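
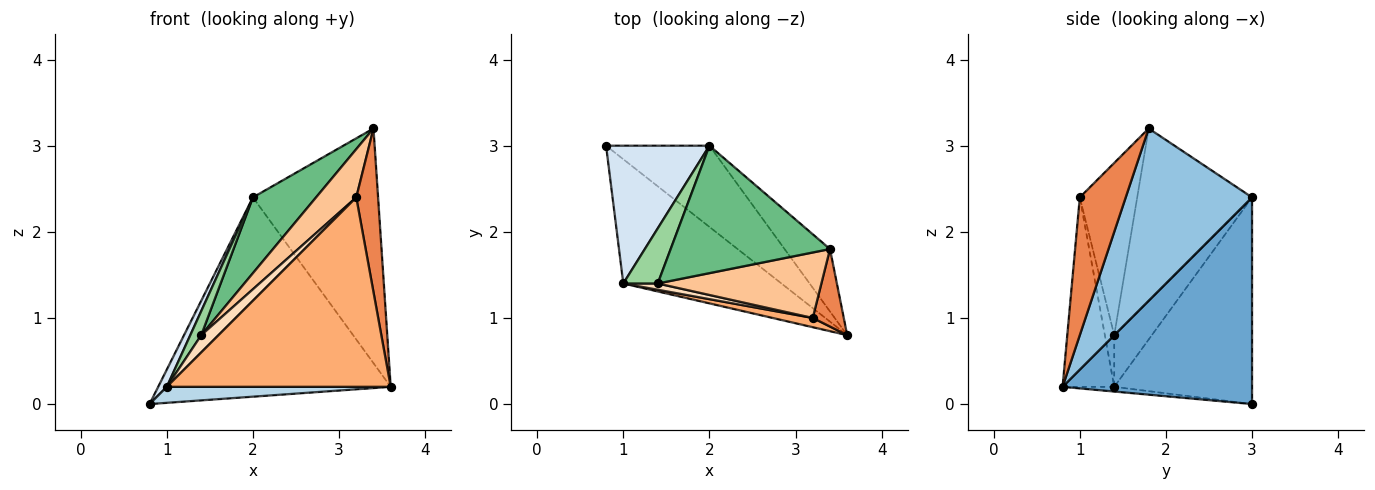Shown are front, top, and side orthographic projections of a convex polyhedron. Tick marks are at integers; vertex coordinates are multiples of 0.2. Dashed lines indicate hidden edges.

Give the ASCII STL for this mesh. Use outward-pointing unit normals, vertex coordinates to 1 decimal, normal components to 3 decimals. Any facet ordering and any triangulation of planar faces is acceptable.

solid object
 facet normal 0.602 0.739 -0.301
  outer loop
   vertex 2.0 3.0 2.4
   vertex 3.6 0.8 0.2
   vertex 0.8 3.0 0.0
  endloop
 endfacet
 facet normal 0.698 0.692 -0.184
  outer loop
   vertex 3.4 1.8 3.2
   vertex 3.6 0.8 0.2
   vertex 2.0 3.0 2.4
  endloop
 endfacet
 facet normal -0.029 -0.128 -0.991
  outer loop
   vertex 1.0 1.4 0.2
   vertex 0.8 3.0 0.0
   vertex 3.6 0.8 0.2
  endloop
 endfacet
 facet normal -0.893 -0.056 0.447
  outer loop
   vertex 1.0 1.4 0.2
   vertex 2.0 3.0 2.4
   vertex 0.8 3.0 0.0
  endloop
 endfacet
 facet normal 0.885 -0.420 0.199
  outer loop
   vertex 3.2 1.0 2.4
   vertex 3.6 0.8 0.2
   vertex 3.4 1.8 3.2
  endloop
 endfacet
 facet normal -0.225 -0.973 0.048
  outer loop
   vertex 3.2 1.0 2.4
   vertex 1.0 1.4 0.2
   vertex 3.6 0.8 0.2
  endloop
 endfacet
 facet normal -0.647 -0.453 0.614
  outer loop
   vertex 1.4 1.4 0.8
   vertex 3.2 1.0 2.4
   vertex 3.4 1.8 3.2
  endloop
 endfacet
 facet normal -0.456 -0.836 0.304
  outer loop
   vertex 1.4 1.4 0.8
   vertex 1.0 1.4 0.2
   vertex 3.2 1.0 2.4
  endloop
 endfacet
 facet normal -0.681 -0.374 0.630
  outer loop
   vertex 1.4 1.4 0.8
   vertex 3.4 1.8 3.2
   vertex 2.0 3.0 2.4
  endloop
 endfacet
 facet normal -0.809 -0.236 0.539
  outer loop
   vertex 1.4 1.4 0.8
   vertex 2.0 3.0 2.4
   vertex 1.0 1.4 0.2
  endloop
 endfacet
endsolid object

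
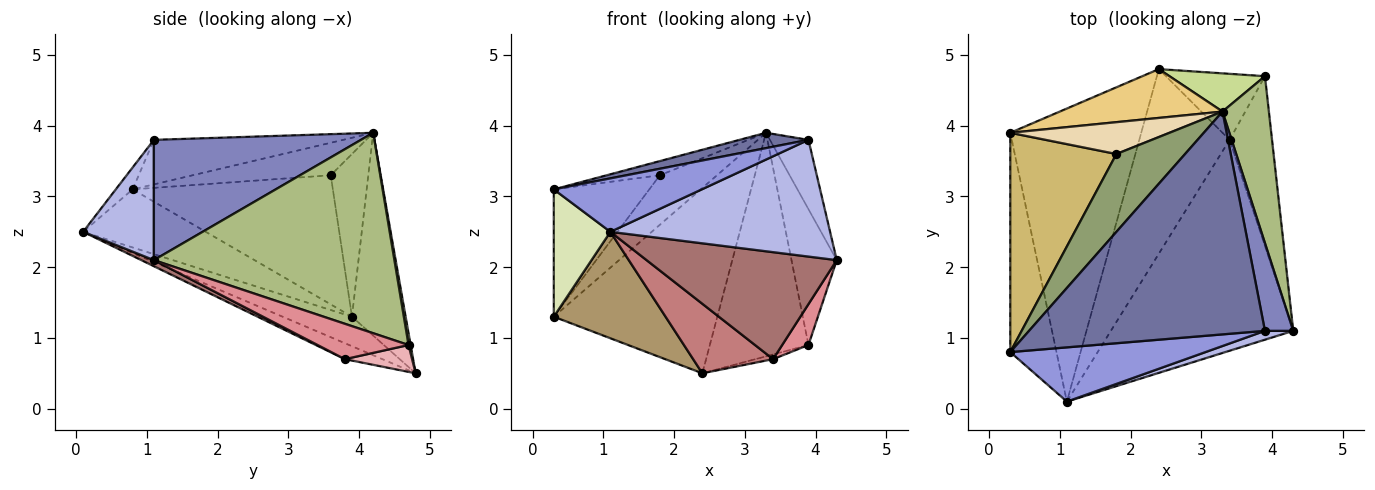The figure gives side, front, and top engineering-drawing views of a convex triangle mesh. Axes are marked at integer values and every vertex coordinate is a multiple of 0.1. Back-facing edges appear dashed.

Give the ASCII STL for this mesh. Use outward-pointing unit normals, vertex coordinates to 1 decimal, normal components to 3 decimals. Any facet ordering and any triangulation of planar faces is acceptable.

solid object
 facet normal -0.185 -0.067 0.980
  outer loop
   vertex 3.9 1.1 3.8
   vertex 3.3 4.2 3.9
   vertex 0.3 0.8 3.1
  endloop
 endfacet
 facet normal 0.958 0.178 0.225
  outer loop
   vertex 3.9 1.1 3.8
   vertex 4.3 1.1 2.1
   vertex 3.3 4.2 3.9
  endloop
 endfacet
 facet normal -0.080 -0.700 0.710
  outer loop
   vertex 1.1 0.1 2.5
   vertex 3.9 1.1 3.8
   vertex 0.3 0.8 3.1
  endloop
 endfacet
 facet normal 0.306 -0.949 0.072
  outer loop
   vertex 1.1 0.1 2.5
   vertex 4.3 1.1 2.1
   vertex 3.9 1.1 3.8
  endloop
 endfacet
 facet normal -0.422 0.162 0.892
  outer loop
   vertex 1.8 3.6 3.3
   vertex 0.3 0.8 3.1
   vertex 3.3 4.2 3.9
  endloop
 endfacet
 facet normal 0.958 0.180 0.222
  outer loop
   vertex 3.9 4.7 0.9
   vertex 3.3 4.2 3.9
   vertex 4.3 1.1 2.1
  endloop
 endfacet
 facet normal 0.021 0.985 0.168
  outer loop
   vertex 3.9 4.7 0.9
   vertex 2.4 4.8 0.5
   vertex 3.3 4.2 3.9
  endloop
 endfacet
 facet normal -0.736 -0.340 -0.585
  outer loop
   vertex 0.3 3.9 1.3
   vertex 1.1 0.1 2.5
   vertex 0.3 0.8 3.1
  endloop
 endfacet
 facet normal -0.207 -0.334 -0.920
  outer loop
   vertex 0.3 3.9 1.3
   vertex 2.4 4.8 0.5
   vertex 1.1 0.1 2.5
  endloop
 endfacet
 facet normal -0.725 0.346 0.596
  outer loop
   vertex 0.3 3.9 1.3
   vertex 0.3 0.8 3.1
   vertex 1.8 3.6 3.3
  endloop
 endfacet
 facet normal -0.303 0.922 0.243
  outer loop
   vertex 0.3 3.9 1.3
   vertex 3.3 4.2 3.9
   vertex 2.4 4.8 0.5
  endloop
 endfacet
 facet normal -0.484 0.736 0.473
  outer loop
   vertex 0.3 3.9 1.3
   vertex 1.8 3.6 3.3
   vertex 3.3 4.2 3.9
  endloop
 endfacet
 facet normal 0.030 -0.452 -0.891
  outer loop
   vertex 3.4 3.8 0.7
   vertex 4.3 1.1 2.1
   vertex 1.1 0.1 2.5
  endloop
 endfacet
 facet normal -0.163 -0.348 -0.923
  outer loop
   vertex 3.4 3.8 0.7
   vertex 1.1 0.1 2.5
   vertex 2.4 4.8 0.5
  endloop
 endfacet
 facet normal 0.630 -0.182 -0.755
  outer loop
   vertex 3.4 3.8 0.7
   vertex 3.9 4.7 0.9
   vertex 4.3 1.1 2.1
  endloop
 endfacet
 facet normal 0.261 0.069 -0.963
  outer loop
   vertex 3.4 3.8 0.7
   vertex 2.4 4.8 0.5
   vertex 3.9 4.7 0.9
  endloop
 endfacet
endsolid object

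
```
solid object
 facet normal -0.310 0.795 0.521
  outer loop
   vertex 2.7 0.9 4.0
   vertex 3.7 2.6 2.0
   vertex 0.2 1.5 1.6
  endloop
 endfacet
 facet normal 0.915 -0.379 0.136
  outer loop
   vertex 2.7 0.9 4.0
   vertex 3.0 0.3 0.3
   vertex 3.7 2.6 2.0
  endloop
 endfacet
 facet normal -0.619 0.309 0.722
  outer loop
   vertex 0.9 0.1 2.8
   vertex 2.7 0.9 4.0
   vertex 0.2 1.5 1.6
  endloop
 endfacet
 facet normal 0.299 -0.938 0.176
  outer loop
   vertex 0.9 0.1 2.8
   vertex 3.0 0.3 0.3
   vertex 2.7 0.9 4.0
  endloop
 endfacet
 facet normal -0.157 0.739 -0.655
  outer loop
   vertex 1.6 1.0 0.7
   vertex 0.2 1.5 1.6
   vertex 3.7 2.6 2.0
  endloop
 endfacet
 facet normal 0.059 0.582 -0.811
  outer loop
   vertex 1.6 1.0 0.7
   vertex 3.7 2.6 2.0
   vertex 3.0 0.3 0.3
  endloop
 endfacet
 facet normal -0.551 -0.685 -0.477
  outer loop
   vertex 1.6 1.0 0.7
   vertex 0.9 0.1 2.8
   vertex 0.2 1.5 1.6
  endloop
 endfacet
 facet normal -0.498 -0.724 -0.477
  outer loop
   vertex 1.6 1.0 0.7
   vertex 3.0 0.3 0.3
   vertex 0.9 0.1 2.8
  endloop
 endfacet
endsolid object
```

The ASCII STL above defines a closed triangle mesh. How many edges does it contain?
12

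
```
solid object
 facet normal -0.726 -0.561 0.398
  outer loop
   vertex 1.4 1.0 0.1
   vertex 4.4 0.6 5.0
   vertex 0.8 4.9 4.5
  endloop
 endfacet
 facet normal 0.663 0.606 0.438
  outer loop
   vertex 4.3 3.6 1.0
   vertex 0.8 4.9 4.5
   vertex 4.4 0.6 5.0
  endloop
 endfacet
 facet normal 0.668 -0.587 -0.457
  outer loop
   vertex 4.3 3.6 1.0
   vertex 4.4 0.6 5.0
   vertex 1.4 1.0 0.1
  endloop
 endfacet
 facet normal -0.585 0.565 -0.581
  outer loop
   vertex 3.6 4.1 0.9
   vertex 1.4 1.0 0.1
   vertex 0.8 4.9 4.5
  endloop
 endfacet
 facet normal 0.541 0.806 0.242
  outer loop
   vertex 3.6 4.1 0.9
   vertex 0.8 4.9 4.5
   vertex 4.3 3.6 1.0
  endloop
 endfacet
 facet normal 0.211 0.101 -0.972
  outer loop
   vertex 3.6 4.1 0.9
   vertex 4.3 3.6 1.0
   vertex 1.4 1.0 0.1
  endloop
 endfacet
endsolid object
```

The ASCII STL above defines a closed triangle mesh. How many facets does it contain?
6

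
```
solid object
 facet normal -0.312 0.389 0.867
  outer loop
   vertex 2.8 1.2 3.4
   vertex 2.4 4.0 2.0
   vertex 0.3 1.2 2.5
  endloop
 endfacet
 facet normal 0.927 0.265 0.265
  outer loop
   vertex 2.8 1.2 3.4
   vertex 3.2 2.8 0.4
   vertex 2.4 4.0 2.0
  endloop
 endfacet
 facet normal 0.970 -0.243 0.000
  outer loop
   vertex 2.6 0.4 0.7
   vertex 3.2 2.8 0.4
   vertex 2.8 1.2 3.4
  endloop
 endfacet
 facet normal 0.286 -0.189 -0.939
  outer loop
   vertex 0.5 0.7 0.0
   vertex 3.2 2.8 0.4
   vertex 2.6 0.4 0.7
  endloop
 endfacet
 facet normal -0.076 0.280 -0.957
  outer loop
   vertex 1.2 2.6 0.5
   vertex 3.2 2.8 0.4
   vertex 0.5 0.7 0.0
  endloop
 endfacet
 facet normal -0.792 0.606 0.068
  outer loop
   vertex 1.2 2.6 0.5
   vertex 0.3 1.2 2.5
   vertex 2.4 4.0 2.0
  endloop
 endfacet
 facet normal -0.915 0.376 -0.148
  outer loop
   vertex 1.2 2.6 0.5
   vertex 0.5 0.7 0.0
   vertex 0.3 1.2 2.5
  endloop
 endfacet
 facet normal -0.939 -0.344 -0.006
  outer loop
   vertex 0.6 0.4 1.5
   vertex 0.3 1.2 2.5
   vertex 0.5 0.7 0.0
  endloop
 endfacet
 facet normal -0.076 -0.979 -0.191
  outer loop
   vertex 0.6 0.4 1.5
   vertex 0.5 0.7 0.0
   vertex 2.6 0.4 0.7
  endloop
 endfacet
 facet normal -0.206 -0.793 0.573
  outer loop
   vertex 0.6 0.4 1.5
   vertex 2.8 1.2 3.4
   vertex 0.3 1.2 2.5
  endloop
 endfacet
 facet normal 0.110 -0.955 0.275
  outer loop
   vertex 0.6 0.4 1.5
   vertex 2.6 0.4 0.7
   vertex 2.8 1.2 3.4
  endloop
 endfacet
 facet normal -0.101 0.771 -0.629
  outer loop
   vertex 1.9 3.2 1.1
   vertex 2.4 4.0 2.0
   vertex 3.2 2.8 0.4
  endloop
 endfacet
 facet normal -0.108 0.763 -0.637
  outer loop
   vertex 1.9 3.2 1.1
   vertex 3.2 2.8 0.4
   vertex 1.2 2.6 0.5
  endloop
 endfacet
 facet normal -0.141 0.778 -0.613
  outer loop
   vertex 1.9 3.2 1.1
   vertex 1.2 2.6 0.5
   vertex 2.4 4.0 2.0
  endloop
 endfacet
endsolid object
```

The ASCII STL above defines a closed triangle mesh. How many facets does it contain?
14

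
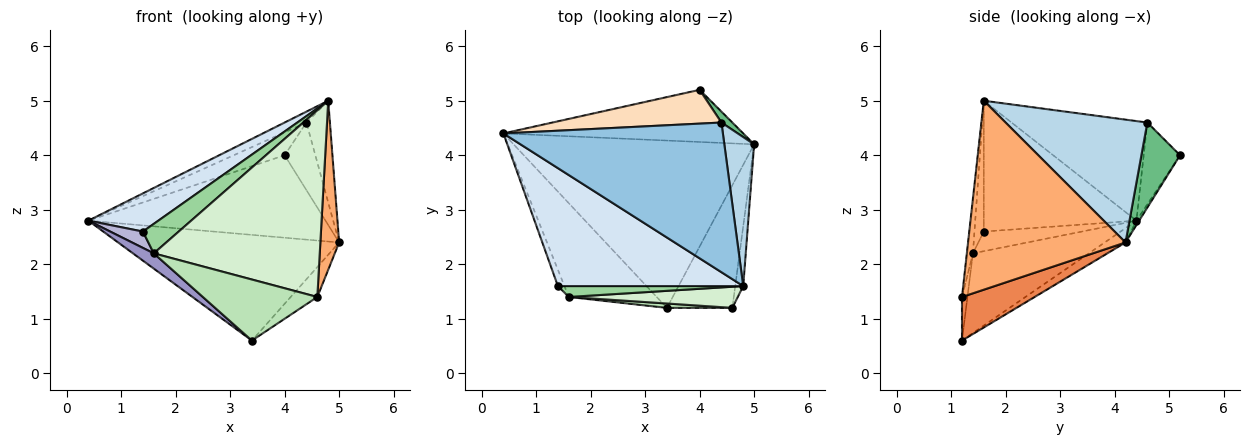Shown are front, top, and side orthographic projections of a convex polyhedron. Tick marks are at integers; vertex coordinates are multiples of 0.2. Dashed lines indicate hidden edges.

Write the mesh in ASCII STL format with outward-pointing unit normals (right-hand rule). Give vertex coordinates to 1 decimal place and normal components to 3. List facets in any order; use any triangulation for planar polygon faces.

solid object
 facet normal -0.050 0.533 -0.844
  outer loop
   vertex 3.4 1.2 0.6
   vertex 0.4 4.4 2.8
   vertex 5.0 4.2 2.4
  endloop
 endfacet
 facet normal -0.412 0.066 0.909
  outer loop
   vertex 4.4 4.6 4.6
   vertex 0.4 4.4 2.8
   vertex 4.8 1.6 5.0
  endloop
 endfacet
 facet normal 0.959 0.159 0.233
  outer loop
   vertex 4.4 4.6 4.6
   vertex 4.8 1.6 5.0
   vertex 5.0 4.2 2.4
  endloop
 endfacet
 facet normal -0.558 -0.256 0.790
  outer loop
   vertex 1.4 1.6 2.6
   vertex 4.8 1.6 5.0
   vertex 0.4 4.4 2.8
  endloop
 endfacet
 facet normal 0.544 0.199 -0.815
  outer loop
   vertex 4.6 1.2 1.4
   vertex 3.4 1.2 0.6
   vertex 5.0 4.2 2.4
  endloop
 endfacet
 facet normal 0.992 -0.118 -0.042
  outer loop
   vertex 4.6 1.2 1.4
   vertex 5.0 4.2 2.4
   vertex 4.8 1.6 5.0
  endloop
 endfacet
 facet normal -0.010 0.845 -0.534
  outer loop
   vertex 4.0 5.2 4.0
   vertex 5.0 4.2 2.4
   vertex 0.4 4.4 2.8
  endloop
 endfacet
 facet normal -0.372 0.521 0.769
  outer loop
   vertex 4.0 5.2 4.0
   vertex 0.4 4.4 2.8
   vertex 4.4 4.6 4.6
  endloop
 endfacet
 facet normal 0.779 0.619 0.100
  outer loop
   vertex 4.0 5.2 4.0
   vertex 4.4 4.6 4.6
   vertex 5.0 4.2 2.4
  endloop
 endfacet
 facet normal -0.238 -0.911 0.337
  outer loop
   vertex 1.6 1.4 2.2
   vertex 4.8 1.6 5.0
   vertex 1.4 1.6 2.6
  endloop
 endfacet
 facet normal -0.047 -0.996 0.071
  outer loop
   vertex 1.6 1.4 2.2
   vertex 3.4 1.2 0.6
   vertex 4.6 1.2 1.4
  endloop
 endfacet
 facet normal -0.036 -0.993 0.112
  outer loop
   vertex 1.6 1.4 2.2
   vertex 4.6 1.2 1.4
   vertex 4.8 1.6 5.0
  endloop
 endfacet
 facet normal -0.667 -0.120 -0.735
  outer loop
   vertex 1.6 1.4 2.2
   vertex 0.4 4.4 2.8
   vertex 3.4 1.2 0.6
  endloop
 endfacet
 facet normal -0.905 -0.302 -0.302
  outer loop
   vertex 1.6 1.4 2.2
   vertex 1.4 1.6 2.6
   vertex 0.4 4.4 2.8
  endloop
 endfacet
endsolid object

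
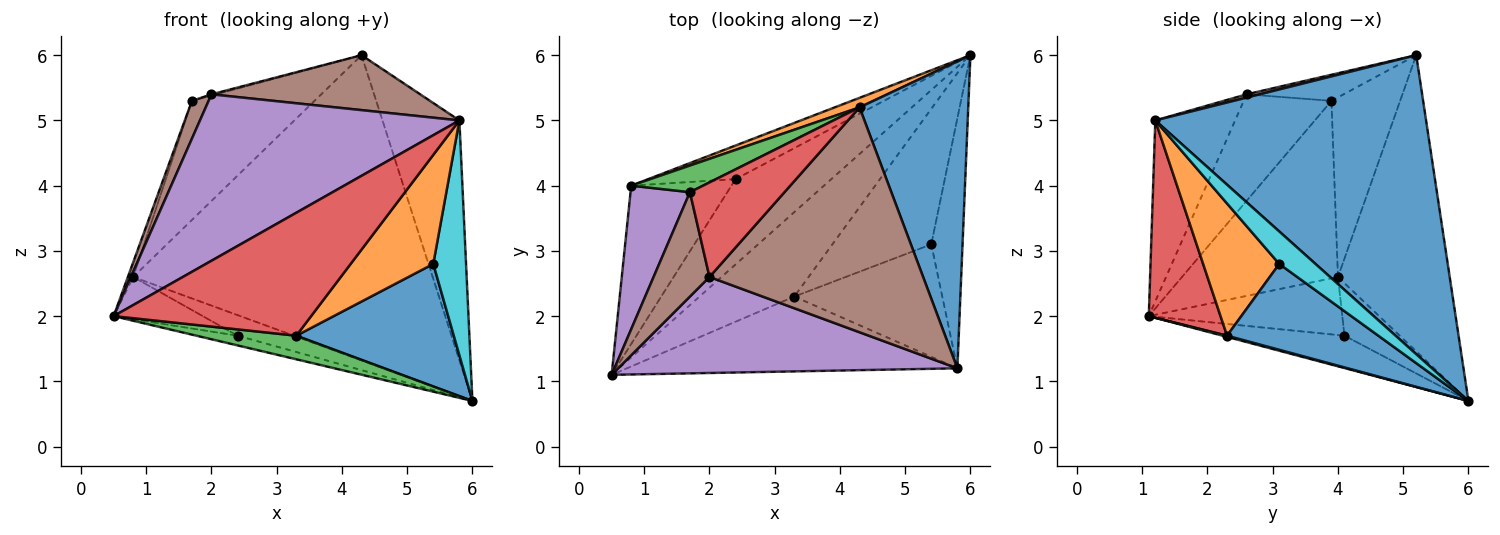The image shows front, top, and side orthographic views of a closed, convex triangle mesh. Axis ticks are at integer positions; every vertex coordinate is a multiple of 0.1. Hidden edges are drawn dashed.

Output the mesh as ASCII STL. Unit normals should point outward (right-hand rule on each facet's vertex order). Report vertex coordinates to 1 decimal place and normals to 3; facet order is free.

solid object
 facet normal 0.908 0.258 0.330
  outer loop
   vertex 5.8 1.2 5.0
   vertex 6.0 6.0 0.7
   vertex 4.3 5.2 6.0
  endloop
 endfacet
 facet normal -0.349 0.936 0.029
  outer loop
   vertex 0.8 4.0 2.6
   vertex 4.3 5.2 6.0
   vertex 6.0 6.0 0.7
  endloop
 endfacet
 facet normal 0.012 -0.269 -0.963
  outer loop
   vertex 3.3 2.3 1.7
   vertex 0.5 1.1 2.0
   vertex 6.0 6.0 0.7
  endloop
 endfacet
 facet normal 0.296 -0.816 -0.497
  outer loop
   vertex 3.3 2.3 1.7
   vertex 5.8 1.2 5.0
   vertex 0.5 1.1 2.0
  endloop
 endfacet
 facet normal -0.258 -0.837 0.483
  outer loop
   vertex 2.0 2.6 5.4
   vertex 0.5 1.1 2.0
   vertex 5.8 1.2 5.0
  endloop
 endfacet
 facet normal 0.015 -0.237 0.971
  outer loop
   vertex 2.0 2.6 5.4
   vertex 5.8 1.2 5.0
   vertex 4.3 5.2 6.0
  endloop
 endfacet
 facet normal -0.318 0.107 -0.942
  outer loop
   vertex 2.4 4.1 1.7
   vertex 6.0 6.0 0.7
   vertex 0.5 1.1 2.0
  endloop
 endfacet
 facet normal -0.488 0.225 -0.843
  outer loop
   vertex 2.4 4.1 1.7
   vertex 0.5 1.1 2.0
   vertex 0.8 4.0 2.6
  endloop
 endfacet
 facet normal -0.456 0.465 -0.759
  outer loop
   vertex 2.4 4.1 1.7
   vertex 0.8 4.0 2.6
   vertex 6.0 6.0 0.7
  endloop
 endfacet
 facet normal 0.604 -0.546 -0.581
  outer loop
   vertex 5.4 3.1 2.8
   vertex 6.0 6.0 0.7
   vertex 5.8 1.2 5.0
  endloop
 endfacet
 facet normal 0.541 -0.564 -0.624
  outer loop
   vertex 5.4 3.1 2.8
   vertex 3.3 2.3 1.7
   vertex 6.0 6.0 0.7
  endloop
 endfacet
 facet normal 0.540 -0.586 -0.604
  outer loop
   vertex 5.4 3.1 2.8
   vertex 5.8 1.2 5.0
   vertex 3.3 2.3 1.7
  endloop
 endfacet
 facet normal -0.480 0.856 0.192
  outer loop
   vertex 1.7 3.9 5.3
   vertex 4.3 5.2 6.0
   vertex 0.8 4.0 2.6
  endloop
 endfacet
 facet normal -0.266 0.013 0.964
  outer loop
   vertex 1.7 3.9 5.3
   vertex 2.0 2.6 5.4
   vertex 4.3 5.2 6.0
  endloop
 endfacet
 facet normal -0.948 0.032 0.317
  outer loop
   vertex 1.7 3.9 5.3
   vertex 0.8 4.0 2.6
   vertex 0.5 1.1 2.0
  endloop
 endfacet
 facet normal -0.873 -0.166 0.458
  outer loop
   vertex 1.7 3.9 5.3
   vertex 0.5 1.1 2.0
   vertex 2.0 2.6 5.4
  endloop
 endfacet
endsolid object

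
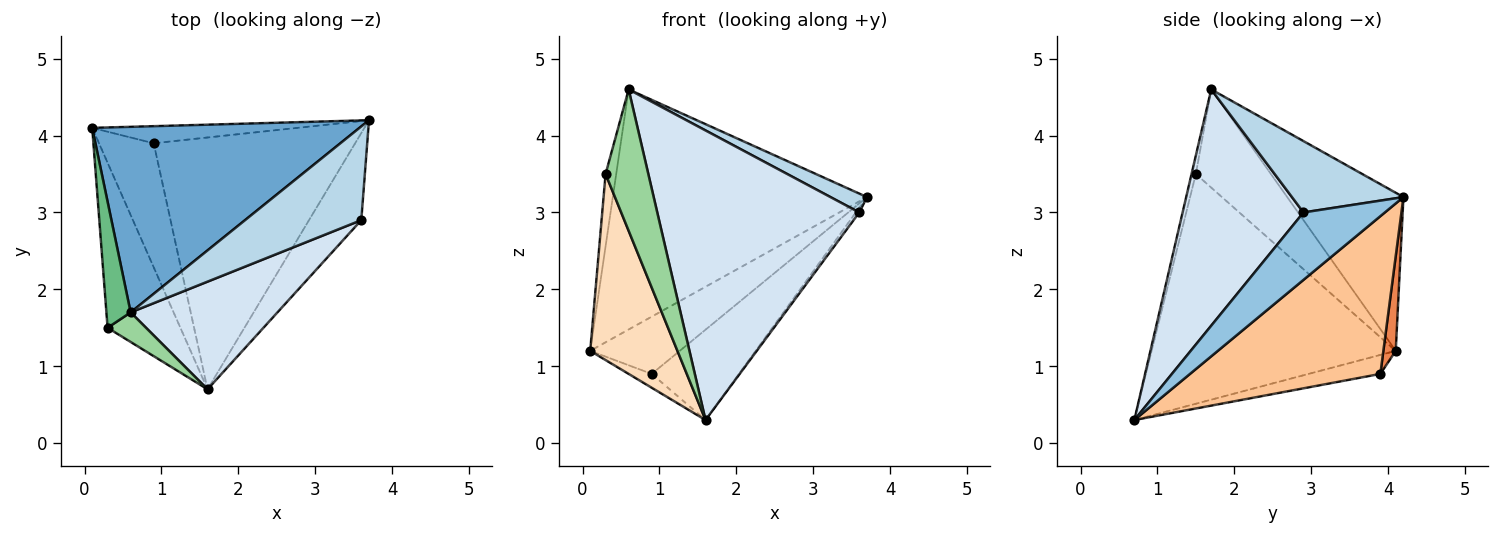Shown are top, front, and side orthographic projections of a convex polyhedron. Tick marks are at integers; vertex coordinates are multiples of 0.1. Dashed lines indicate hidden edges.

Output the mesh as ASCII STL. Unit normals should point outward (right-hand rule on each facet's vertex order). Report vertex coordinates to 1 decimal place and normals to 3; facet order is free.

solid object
 facet normal -0.340 0.744 0.575
  outer loop
   vertex 0.6 1.7 4.6
   vertex 3.7 4.2 3.2
   vertex 0.1 4.1 1.2
  endloop
 endfacet
 facet normal 0.790 0.033 -0.612
  outer loop
   vertex 3.6 2.9 3.0
   vertex 1.6 0.7 0.3
   vertex 3.7 4.2 3.2
  endloop
 endfacet
 facet normal 0.516 -0.169 0.840
  outer loop
   vertex 3.6 2.9 3.0
   vertex 3.7 4.2 3.2
   vertex 0.6 1.7 4.6
  endloop
 endfacet
 facet normal 0.489 -0.818 0.304
  outer loop
   vertex 3.6 2.9 3.0
   vertex 0.6 1.7 4.6
   vertex 1.6 0.7 0.3
  endloop
 endfacet
 facet normal 0.131 0.950 -0.284
  outer loop
   vertex 0.9 3.9 0.9
   vertex 0.1 4.1 1.2
   vertex 3.7 4.2 3.2
  endloop
 endfacet
 facet normal -0.326 0.105 -0.940
  outer loop
   vertex 0.9 3.9 0.9
   vertex 1.6 0.7 0.3
   vertex 0.1 4.1 1.2
  endloop
 endfacet
 facet normal 0.593 0.272 -0.758
  outer loop
   vertex 0.9 3.9 0.9
   vertex 3.7 4.2 3.2
   vertex 1.6 0.7 0.3
  endloop
 endfacet
 facet normal -0.902 -0.322 -0.286
  outer loop
   vertex 0.3 1.5 3.5
   vertex 0.1 4.1 1.2
   vertex 1.6 0.7 0.3
  endloop
 endfacet
 facet normal -0.962 0.136 0.238
  outer loop
   vertex 0.3 1.5 3.5
   vertex 0.6 1.7 4.6
   vertex 0.1 4.1 1.2
  endloop
 endfacet
 facet normal -0.098 -0.974 0.204
  outer loop
   vertex 0.3 1.5 3.5
   vertex 1.6 0.7 0.3
   vertex 0.6 1.7 4.6
  endloop
 endfacet
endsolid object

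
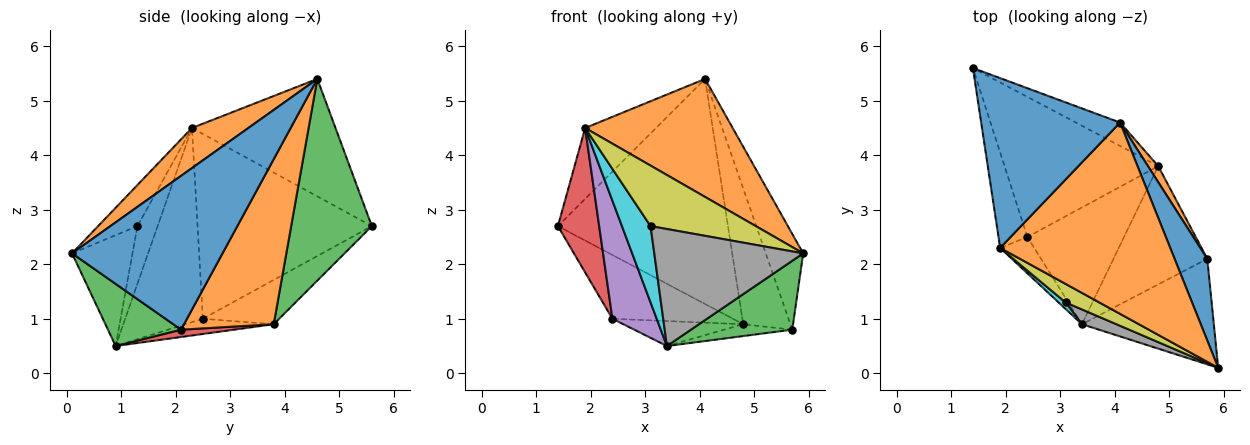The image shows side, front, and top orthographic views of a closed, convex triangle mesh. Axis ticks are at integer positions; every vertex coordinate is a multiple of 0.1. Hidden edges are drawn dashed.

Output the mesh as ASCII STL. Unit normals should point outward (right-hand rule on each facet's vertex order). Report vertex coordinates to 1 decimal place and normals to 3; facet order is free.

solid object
 facet normal -0.615 0.304 0.728
  outer loop
   vertex 1.9 2.3 4.5
   vertex 4.1 4.6 5.4
   vertex 1.4 5.6 2.7
  endloop
 endfacet
 facet normal 0.197 -0.515 0.834
  outer loop
   vertex 1.9 2.3 4.5
   vertex 5.9 0.1 2.2
   vertex 4.1 4.6 5.4
  endloop
 endfacet
 facet normal 0.427 0.900 -0.094
  outer loop
   vertex 4.8 3.8 0.9
   vertex 1.4 5.6 2.7
   vertex 4.1 4.6 5.4
  endloop
 endfacet
 facet normal -0.962 -0.228 -0.150
  outer loop
   vertex 2.4 2.5 1.0
   vertex 1.9 2.3 4.5
   vertex 1.4 5.6 2.7
  endloop
 endfacet
 facet normal -0.859 -0.490 -0.151
  outer loop
   vertex 2.4 2.5 1.0
   vertex 3.4 0.9 0.5
   vertex 1.9 2.3 4.5
  endloop
 endfacet
 facet normal -0.254 0.401 -0.880
  outer loop
   vertex 2.4 2.5 1.0
   vertex 1.4 5.6 2.7
   vertex 4.8 3.8 0.9
  endloop
 endfacet
 facet normal -0.152 0.207 -0.966
  outer loop
   vertex 2.4 2.5 1.0
   vertex 4.8 3.8 0.9
   vertex 3.4 0.9 0.5
  endloop
 endfacet
 facet normal -0.374 -0.920 0.116
  outer loop
   vertex 3.1 1.3 2.7
   vertex 3.4 0.9 0.5
   vertex 5.9 0.1 2.2
  endloop
 endfacet
 facet normal -0.337 -0.900 0.276
  outer loop
   vertex 3.1 1.3 2.7
   vertex 5.9 0.1 2.2
   vertex 1.9 2.3 4.5
  endloop
 endfacet
 facet normal -0.575 -0.815 0.070
  outer loop
   vertex 3.1 1.3 2.7
   vertex 1.9 2.3 4.5
   vertex 3.4 0.9 0.5
  endloop
 endfacet
 facet normal 0.950 0.236 0.202
  outer loop
   vertex 5.7 2.1 0.8
   vertex 4.1 4.6 5.4
   vertex 5.9 0.1 2.2
  endloop
 endfacet
 facet normal 0.884 0.465 0.055
  outer loop
   vertex 5.7 2.1 0.8
   vertex 4.8 3.8 0.9
   vertex 4.1 4.6 5.4
  endloop
 endfacet
 facet normal 0.367 -0.509 -0.779
  outer loop
   vertex 5.7 2.1 0.8
   vertex 5.9 0.1 2.2
   vertex 3.4 0.9 0.5
  endloop
 endfacet
 facet normal 0.078 0.099 -0.992
  outer loop
   vertex 5.7 2.1 0.8
   vertex 3.4 0.9 0.5
   vertex 4.8 3.8 0.9
  endloop
 endfacet
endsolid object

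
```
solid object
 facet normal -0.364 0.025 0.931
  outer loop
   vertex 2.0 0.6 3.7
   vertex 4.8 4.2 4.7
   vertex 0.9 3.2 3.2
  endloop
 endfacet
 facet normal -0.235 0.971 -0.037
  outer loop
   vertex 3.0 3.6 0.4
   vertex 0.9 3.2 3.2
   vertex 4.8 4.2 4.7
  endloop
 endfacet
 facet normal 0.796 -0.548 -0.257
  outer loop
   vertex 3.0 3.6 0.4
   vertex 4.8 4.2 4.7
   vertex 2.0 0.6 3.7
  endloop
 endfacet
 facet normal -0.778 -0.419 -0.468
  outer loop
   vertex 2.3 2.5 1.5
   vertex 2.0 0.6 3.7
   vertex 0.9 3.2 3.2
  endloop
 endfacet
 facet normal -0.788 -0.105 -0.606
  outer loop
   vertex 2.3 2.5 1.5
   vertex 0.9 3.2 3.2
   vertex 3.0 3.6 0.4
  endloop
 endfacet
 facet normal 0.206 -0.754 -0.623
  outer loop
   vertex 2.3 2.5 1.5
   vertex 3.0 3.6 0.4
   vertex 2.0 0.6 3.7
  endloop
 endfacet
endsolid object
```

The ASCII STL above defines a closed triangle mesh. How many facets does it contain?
6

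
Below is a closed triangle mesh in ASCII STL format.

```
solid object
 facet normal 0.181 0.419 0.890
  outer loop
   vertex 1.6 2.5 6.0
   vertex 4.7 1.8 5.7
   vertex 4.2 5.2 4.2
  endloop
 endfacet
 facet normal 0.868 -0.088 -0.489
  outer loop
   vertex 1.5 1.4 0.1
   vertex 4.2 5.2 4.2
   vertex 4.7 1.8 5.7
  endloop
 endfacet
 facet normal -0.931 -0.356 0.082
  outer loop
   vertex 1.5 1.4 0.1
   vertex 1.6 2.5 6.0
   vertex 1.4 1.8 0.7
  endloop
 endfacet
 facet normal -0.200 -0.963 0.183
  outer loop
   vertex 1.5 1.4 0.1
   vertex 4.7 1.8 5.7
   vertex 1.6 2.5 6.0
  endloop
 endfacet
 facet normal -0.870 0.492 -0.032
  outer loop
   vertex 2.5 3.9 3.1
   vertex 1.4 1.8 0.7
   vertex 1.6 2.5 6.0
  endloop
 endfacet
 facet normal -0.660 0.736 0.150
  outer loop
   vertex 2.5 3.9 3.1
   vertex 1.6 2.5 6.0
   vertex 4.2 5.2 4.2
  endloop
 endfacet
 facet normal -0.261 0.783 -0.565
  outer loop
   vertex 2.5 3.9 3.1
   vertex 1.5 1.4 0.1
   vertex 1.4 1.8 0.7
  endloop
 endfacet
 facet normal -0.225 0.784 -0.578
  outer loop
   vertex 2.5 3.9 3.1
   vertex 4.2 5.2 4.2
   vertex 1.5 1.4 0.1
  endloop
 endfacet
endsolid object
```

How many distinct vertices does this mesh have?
6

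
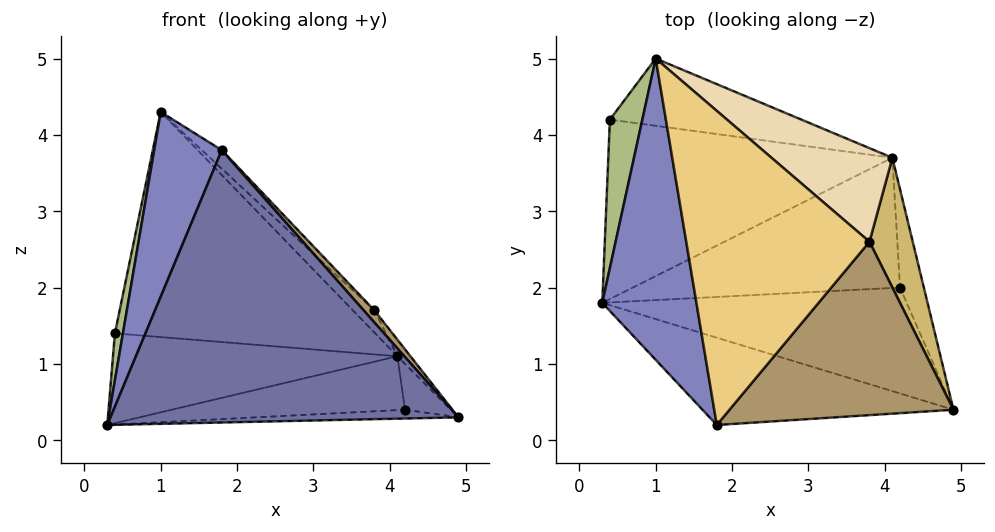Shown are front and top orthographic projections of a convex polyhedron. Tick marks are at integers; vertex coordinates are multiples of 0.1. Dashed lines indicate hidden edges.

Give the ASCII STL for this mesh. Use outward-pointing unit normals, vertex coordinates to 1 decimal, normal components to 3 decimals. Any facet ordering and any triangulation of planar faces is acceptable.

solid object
 facet normal -0.272 -0.916 -0.294
  outer loop
   vertex 1.8 0.2 3.8
   vertex 0.3 1.8 0.2
   vertex 4.9 0.4 0.3
  endloop
 endfacet
 facet normal -0.934 -0.187 0.306
  outer loop
   vertex 1.8 0.2 3.8
   vertex 1.0 5.0 4.3
   vertex 0.3 1.8 0.2
  endloop
 endfacet
 facet normal 0.047 0.083 -0.995
  outer loop
   vertex 4.2 2.0 0.4
   vertex 4.9 0.4 0.3
   vertex 0.3 1.8 0.2
  endloop
 endfacet
 facet normal 0.028 0.382 -0.924
  outer loop
   vertex 4.2 2.0 0.4
   vertex 0.3 1.8 0.2
   vertex 4.1 3.7 1.1
  endloop
 endfacet
 facet normal 0.641 0.324 -0.695
  outer loop
   vertex 4.2 2.0 0.4
   vertex 4.1 3.7 1.1
   vertex 4.9 0.4 0.3
  endloop
 endfacet
 facet normal -0.973 -0.070 0.221
  outer loop
   vertex 0.4 4.2 1.4
   vertex 0.3 1.8 0.2
   vertex 1.0 5.0 4.3
  endloop
 endfacet
 facet normal -0.012 0.448 -0.894
  outer loop
   vertex 0.4 4.2 1.4
   vertex 4.1 3.7 1.1
   vertex 0.3 1.8 0.2
  endloop
 endfacet
 facet normal 0.106 0.953 -0.285
  outer loop
   vertex 0.4 4.2 1.4
   vertex 1.0 5.0 4.3
   vertex 4.1 3.7 1.1
  endloop
 endfacet
 facet normal 0.749 -0.046 0.661
  outer loop
   vertex 3.8 2.6 1.7
   vertex 1.8 0.2 3.8
   vertex 4.9 0.4 0.3
  endloop
 endfacet
 facet normal 0.835 0.070 0.546
  outer loop
   vertex 3.8 2.6 1.7
   vertex 4.9 0.4 0.3
   vertex 4.1 3.7 1.1
  endloop
 endfacet
 facet normal 0.699 0.042 0.714
  outer loop
   vertex 3.8 2.6 1.7
   vertex 1.0 5.0 4.3
   vertex 1.8 0.2 3.8
  endloop
 endfacet
 facet normal 0.740 0.155 0.654
  outer loop
   vertex 3.8 2.6 1.7
   vertex 4.1 3.7 1.1
   vertex 1.0 5.0 4.3
  endloop
 endfacet
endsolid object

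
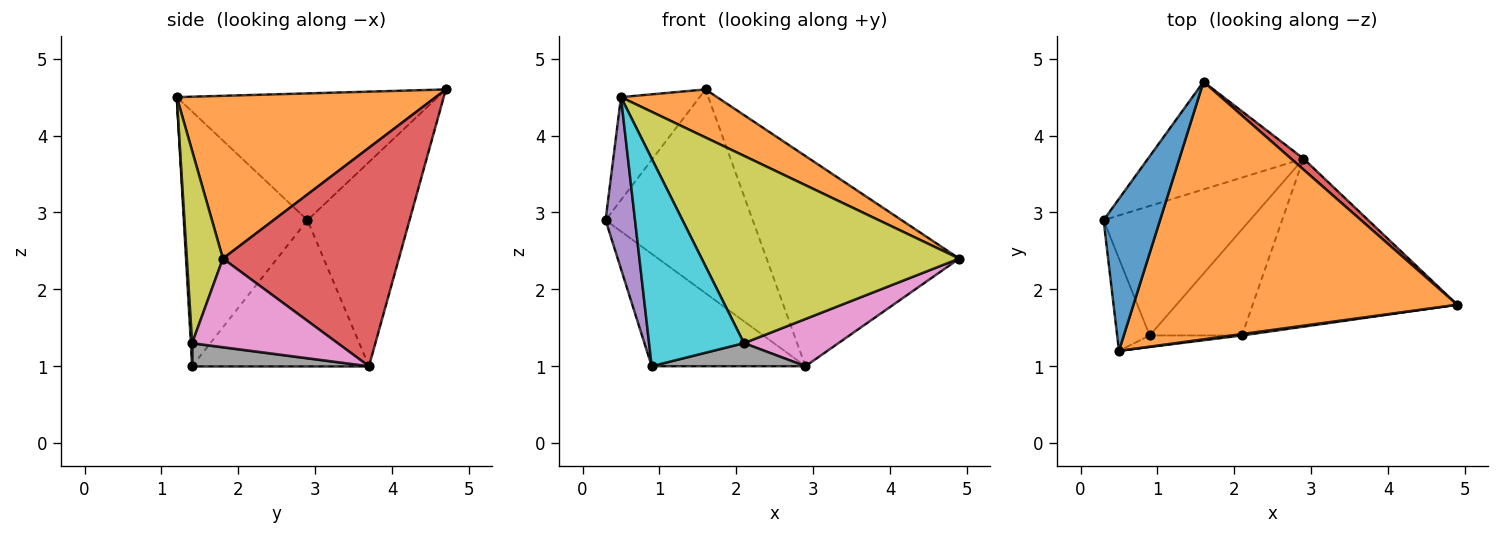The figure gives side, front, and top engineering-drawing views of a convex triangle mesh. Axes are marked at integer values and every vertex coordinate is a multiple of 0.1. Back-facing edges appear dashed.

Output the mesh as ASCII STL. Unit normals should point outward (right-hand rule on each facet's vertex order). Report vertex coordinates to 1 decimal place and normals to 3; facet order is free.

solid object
 facet normal -0.881 0.266 0.392
  outer loop
   vertex 0.5 1.2 4.5
   vertex 1.6 4.7 4.6
   vertex 0.3 2.9 2.9
  endloop
 endfacet
 facet normal 0.443 -0.164 0.881
  outer loop
   vertex 0.5 1.2 4.5
   vertex 4.9 1.8 2.4
   vertex 1.6 4.7 4.6
  endloop
 endfacet
 facet normal -0.523 0.754 -0.398
  outer loop
   vertex 2.9 3.7 1.0
   vertex 0.3 2.9 2.9
   vertex 1.6 4.7 4.6
  endloop
 endfacet
 facet normal 0.674 0.738 0.038
  outer loop
   vertex 2.9 3.7 1.0
   vertex 1.6 4.7 4.6
   vertex 4.9 1.8 2.4
  endloop
 endfacet
 facet normal -0.965 -0.230 -0.123
  outer loop
   vertex 0.9 1.4 1.0
   vertex 0.5 1.2 4.5
   vertex 0.3 2.9 2.9
  endloop
 endfacet
 facet normal -0.602 0.523 -0.603
  outer loop
   vertex 0.9 1.4 1.0
   vertex 0.3 2.9 2.9
   vertex 2.9 3.7 1.0
  endloop
 endfacet
 facet normal 0.385 -0.250 -0.889
  outer loop
   vertex 2.1 1.4 1.3
   vertex 2.9 3.7 1.0
   vertex 4.9 1.8 2.4
  endloop
 endfacet
 facet normal 0.237 -0.206 -0.949
  outer loop
   vertex 2.1 1.4 1.3
   vertex 0.9 1.4 1.0
   vertex 2.9 3.7 1.0
  endloop
 endfacet
 facet normal 0.139 -0.990 0.007
  outer loop
   vertex 2.1 1.4 1.3
   vertex 4.9 1.8 2.4
   vertex 0.5 1.2 4.5
  endloop
 endfacet
 facet normal 0.014 -0.998 -0.055
  outer loop
   vertex 2.1 1.4 1.3
   vertex 0.5 1.2 4.5
   vertex 0.9 1.4 1.0
  endloop
 endfacet
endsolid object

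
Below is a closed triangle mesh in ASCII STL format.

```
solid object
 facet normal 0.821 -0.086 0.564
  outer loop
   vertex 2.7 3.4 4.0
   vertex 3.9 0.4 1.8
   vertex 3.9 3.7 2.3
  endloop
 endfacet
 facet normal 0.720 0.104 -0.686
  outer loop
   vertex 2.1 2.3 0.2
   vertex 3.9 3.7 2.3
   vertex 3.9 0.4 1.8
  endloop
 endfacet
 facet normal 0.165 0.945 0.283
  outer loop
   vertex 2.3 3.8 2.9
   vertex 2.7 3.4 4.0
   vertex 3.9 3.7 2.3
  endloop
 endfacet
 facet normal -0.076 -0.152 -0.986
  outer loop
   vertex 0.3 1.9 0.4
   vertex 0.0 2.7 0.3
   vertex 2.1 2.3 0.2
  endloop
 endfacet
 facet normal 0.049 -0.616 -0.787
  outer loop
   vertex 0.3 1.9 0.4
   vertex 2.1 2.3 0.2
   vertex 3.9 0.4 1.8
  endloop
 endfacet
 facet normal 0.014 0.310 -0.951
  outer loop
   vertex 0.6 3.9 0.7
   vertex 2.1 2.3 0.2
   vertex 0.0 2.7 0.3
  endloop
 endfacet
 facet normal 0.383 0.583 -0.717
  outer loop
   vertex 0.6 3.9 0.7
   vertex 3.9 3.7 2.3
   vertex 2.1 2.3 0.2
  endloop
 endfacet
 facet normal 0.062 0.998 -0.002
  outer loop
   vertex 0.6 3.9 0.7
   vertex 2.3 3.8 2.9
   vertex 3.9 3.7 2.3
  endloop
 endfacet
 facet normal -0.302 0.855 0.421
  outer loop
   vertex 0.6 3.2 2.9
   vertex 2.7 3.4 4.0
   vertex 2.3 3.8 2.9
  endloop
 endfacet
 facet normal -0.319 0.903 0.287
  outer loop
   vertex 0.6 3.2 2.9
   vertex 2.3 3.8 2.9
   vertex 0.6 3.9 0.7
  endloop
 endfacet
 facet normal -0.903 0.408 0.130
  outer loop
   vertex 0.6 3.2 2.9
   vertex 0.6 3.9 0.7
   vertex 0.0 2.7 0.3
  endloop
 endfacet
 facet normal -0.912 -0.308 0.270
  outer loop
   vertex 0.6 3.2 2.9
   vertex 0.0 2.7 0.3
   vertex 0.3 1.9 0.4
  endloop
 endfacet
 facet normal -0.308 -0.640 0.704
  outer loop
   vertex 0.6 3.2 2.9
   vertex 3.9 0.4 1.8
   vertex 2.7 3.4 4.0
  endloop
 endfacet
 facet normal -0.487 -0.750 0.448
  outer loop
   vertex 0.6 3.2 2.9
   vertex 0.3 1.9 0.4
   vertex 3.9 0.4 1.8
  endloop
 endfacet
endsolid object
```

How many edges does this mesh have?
21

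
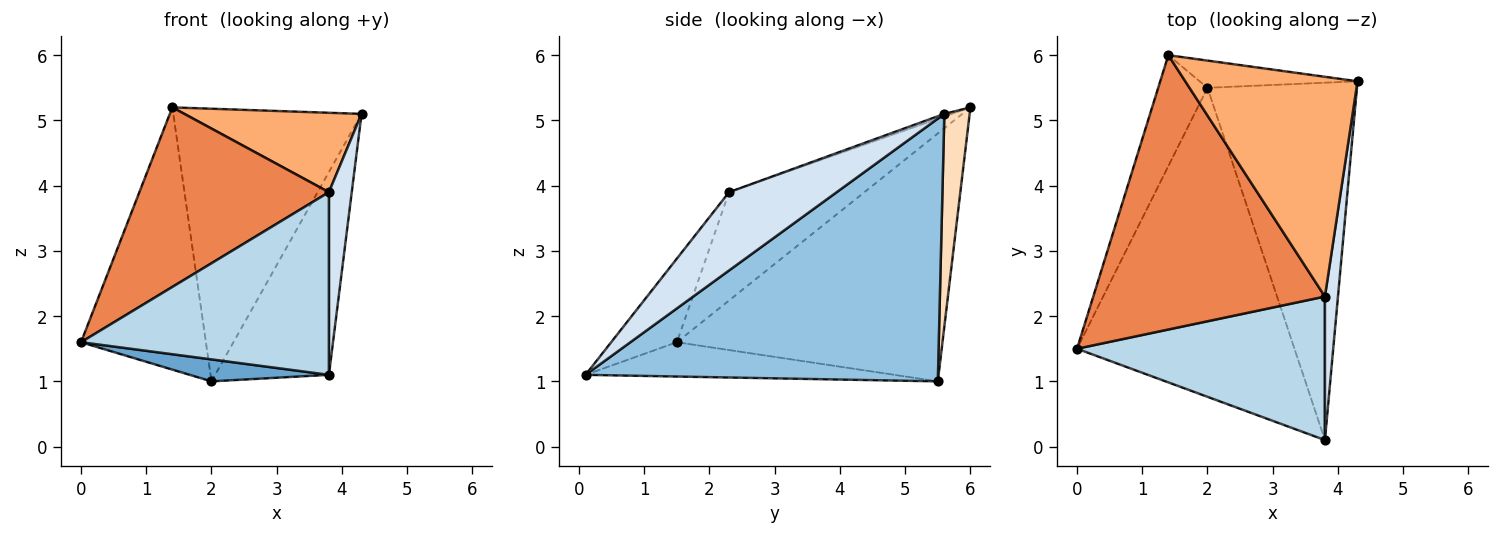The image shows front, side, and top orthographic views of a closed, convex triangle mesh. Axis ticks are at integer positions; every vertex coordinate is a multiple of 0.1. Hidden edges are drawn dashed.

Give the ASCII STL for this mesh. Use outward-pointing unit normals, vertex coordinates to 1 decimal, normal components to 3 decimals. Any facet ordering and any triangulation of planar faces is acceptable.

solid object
 facet normal -0.155 -0.070 -0.985
  outer loop
   vertex 2.0 5.5 1.0
   vertex 3.8 0.1 1.1
   vertex 0.0 1.5 1.6
  endloop
 endfacet
 facet normal 0.837 0.270 -0.476
  outer loop
   vertex 2.0 5.5 1.0
   vertex 4.3 5.6 5.1
   vertex 3.8 0.1 1.1
  endloop
 endfacet
 facet normal -0.204 -0.770 0.605
  outer loop
   vertex 3.8 2.3 3.9
   vertex 0.0 1.5 1.6
   vertex 3.8 0.1 1.1
  endloop
 endfacet
 facet normal 0.965 -0.205 0.161
  outer loop
   vertex 3.8 2.3 3.9
   vertex 3.8 0.1 1.1
   vertex 4.3 5.6 5.1
  endloop
 endfacet
 facet normal -0.364 -0.510 0.779
  outer loop
   vertex 1.4 6.0 5.2
   vertex 0.0 1.5 1.6
   vertex 3.8 2.3 3.9
  endloop
 endfacet
 facet normal -0.014 -0.340 0.940
  outer loop
   vertex 1.4 6.0 5.2
   vertex 3.8 2.3 3.9
   vertex 4.3 5.6 5.1
  endloop
 endfacet
 facet normal -0.891 0.419 -0.177
  outer loop
   vertex 1.4 6.0 5.2
   vertex 2.0 5.5 1.0
   vertex 0.0 1.5 1.6
  endloop
 endfacet
 facet normal 0.133 0.986 -0.098
  outer loop
   vertex 1.4 6.0 5.2
   vertex 4.3 5.6 5.1
   vertex 2.0 5.5 1.0
  endloop
 endfacet
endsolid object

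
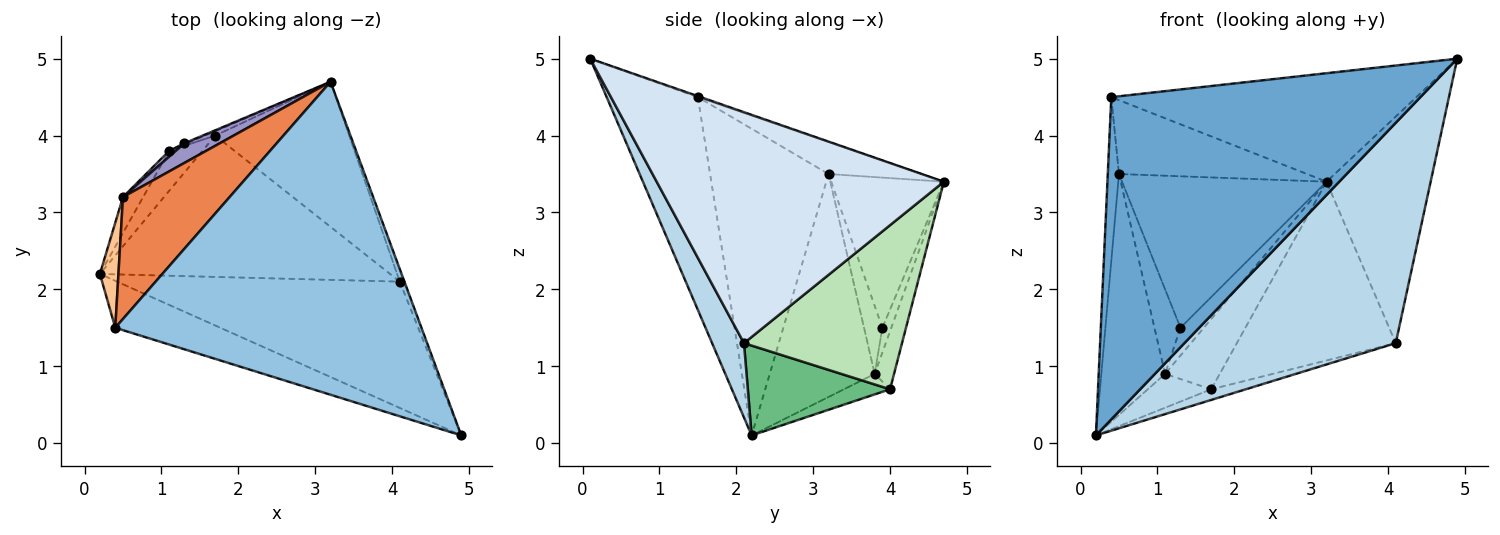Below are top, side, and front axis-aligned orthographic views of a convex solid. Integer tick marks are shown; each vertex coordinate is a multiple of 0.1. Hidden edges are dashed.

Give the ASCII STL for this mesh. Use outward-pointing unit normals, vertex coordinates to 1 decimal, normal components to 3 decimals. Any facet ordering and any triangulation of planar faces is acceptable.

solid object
 facet normal -0.280 -0.950 -0.138
  outer loop
   vertex 0.4 1.5 4.5
   vertex 0.2 2.2 0.1
   vertex 4.9 0.1 5.0
  endloop
 endfacet
 facet normal -0.003 0.327 0.945
  outer loop
   vertex 0.4 1.5 4.5
   vertex 4.9 0.1 5.0
   vertex 3.2 4.7 3.4
  endloop
 endfacet
 facet normal 0.130 -0.860 -0.493
  outer loop
   vertex 4.1 2.1 1.3
   vertex 4.9 0.1 5.0
   vertex 0.2 2.2 0.1
  endloop
 endfacet
 facet normal 0.940 0.341 -0.019
  outer loop
   vertex 4.1 2.1 1.3
   vertex 3.2 4.7 3.4
   vertex 4.9 0.1 5.0
  endloop
 endfacet
 facet normal -0.248 0.502 0.829
  outer loop
   vertex 0.5 3.2 3.5
   vertex 0.4 1.5 4.5
   vertex 3.2 4.7 3.4
  endloop
 endfacet
 facet normal -0.852 0.518 -0.077
  outer loop
   vertex 0.5 3.2 3.5
   vertex 1.1 3.8 0.9
   vertex 0.2 2.2 0.1
  endloop
 endfacet
 facet normal -0.994 0.094 0.060
  outer loop
   vertex 0.5 3.2 3.5
   vertex 0.2 2.2 0.1
   vertex 0.4 1.5 4.5
  endloop
 endfacet
 facet normal -0.425 0.585 -0.691
  outer loop
   vertex 1.7 4.0 0.7
   vertex 0.2 2.2 0.1
   vertex 1.1 3.8 0.9
  endloop
 endfacet
 facet normal 0.295 0.072 -0.953
  outer loop
   vertex 1.7 4.0 0.7
   vertex 4.1 2.1 1.3
   vertex 0.2 2.2 0.1
  endloop
 endfacet
 facet normal -0.333 0.941 -0.059
  outer loop
   vertex 1.7 4.0 0.7
   vertex 1.1 3.8 0.9
   vertex 3.2 4.7 3.4
  endloop
 endfacet
 facet normal 0.611 0.614 -0.499
  outer loop
   vertex 1.7 4.0 0.7
   vertex 3.2 4.7 3.4
   vertex 4.1 2.1 1.3
  endloop
 endfacet
 facet normal -0.356 0.934 -0.037
  outer loop
   vertex 1.3 3.9 1.5
   vertex 3.2 4.7 3.4
   vertex 1.1 3.8 0.9
  endloop
 endfacet
 facet normal -0.479 0.870 0.113
  outer loop
   vertex 1.3 3.9 1.5
   vertex 0.5 3.2 3.5
   vertex 3.2 4.7 3.4
  endloop
 endfacet
 facet normal -0.575 0.816 0.056
  outer loop
   vertex 1.3 3.9 1.5
   vertex 1.1 3.8 0.9
   vertex 0.5 3.2 3.5
  endloop
 endfacet
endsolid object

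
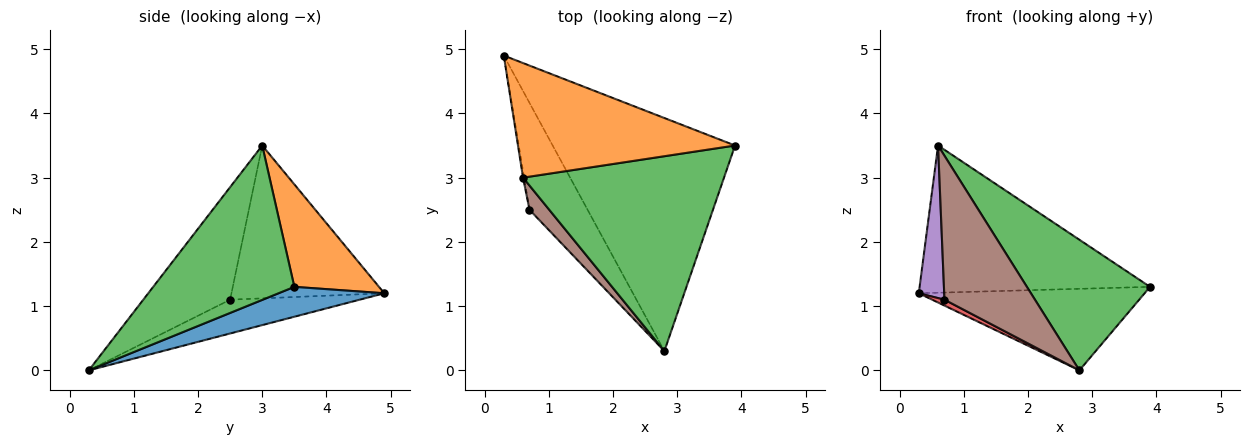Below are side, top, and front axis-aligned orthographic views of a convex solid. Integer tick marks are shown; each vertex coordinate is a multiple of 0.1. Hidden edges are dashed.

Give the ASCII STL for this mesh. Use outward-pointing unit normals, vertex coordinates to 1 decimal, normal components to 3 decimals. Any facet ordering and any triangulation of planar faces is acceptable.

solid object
 facet normal 0.153 0.326 -0.933
  outer loop
   vertex 2.8 0.3 0.0
   vertex 0.3 4.9 1.2
   vertex 3.9 3.5 1.3
  endloop
 endfacet
 facet normal 0.278 0.758 0.590
  outer loop
   vertex 0.6 3.0 3.5
   vertex 3.9 3.5 1.3
   vertex 0.3 4.9 1.2
  endloop
 endfacet
 facet normal 0.538 -0.469 0.700
  outer loop
   vertex 0.6 3.0 3.5
   vertex 2.8 0.3 0.0
   vertex 3.9 3.5 1.3
  endloop
 endfacet
 facet normal -0.502 -0.048 -0.863
  outer loop
   vertex 0.7 2.5 1.1
   vertex 0.3 4.9 1.2
   vertex 2.8 0.3 0.0
  endloop
 endfacet
 facet normal -0.986 -0.164 -0.007
  outer loop
   vertex 0.7 2.5 1.1
   vertex 0.6 3.0 3.5
   vertex 0.3 4.9 1.2
  endloop
 endfacet
 facet normal -0.687 -0.716 0.121
  outer loop
   vertex 0.7 2.5 1.1
   vertex 2.8 0.3 0.0
   vertex 0.6 3.0 3.5
  endloop
 endfacet
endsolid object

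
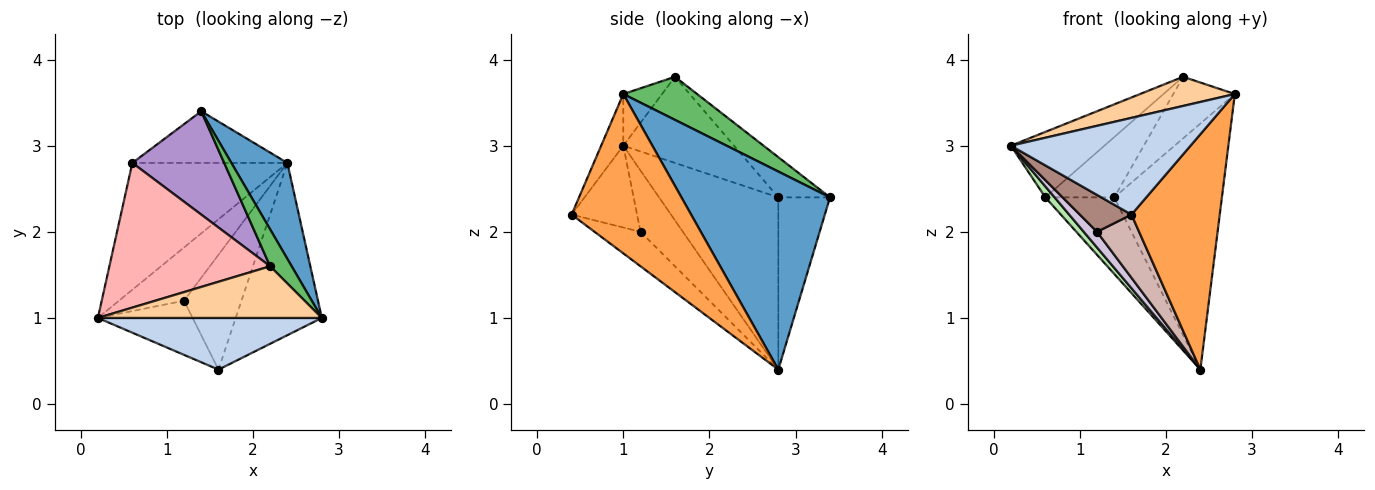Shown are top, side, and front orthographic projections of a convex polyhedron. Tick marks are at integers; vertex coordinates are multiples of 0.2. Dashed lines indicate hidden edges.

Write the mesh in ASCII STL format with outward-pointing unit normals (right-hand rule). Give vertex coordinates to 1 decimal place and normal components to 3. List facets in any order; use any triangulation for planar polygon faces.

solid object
 facet normal 0.789 0.572 0.223
  outer loop
   vertex 2.4 2.8 0.4
   vertex 1.4 3.4 2.4
   vertex 2.8 1.0 3.6
  endloop
 endfacet
 facet normal -0.108 -0.877 0.468
  outer loop
   vertex 1.6 0.4 2.2
   vertex 2.8 1.0 3.6
   vertex 0.2 1.0 3.0
  endloop
 endfacet
 facet normal 0.738 -0.545 -0.399
  outer loop
   vertex 1.6 0.4 2.2
   vertex 2.4 2.8 0.4
   vertex 2.8 1.0 3.6
  endloop
 endfacet
 facet normal -0.197 -0.482 0.854
  outer loop
   vertex 2.2 1.6 3.8
   vertex 0.2 1.0 3.0
   vertex 2.8 1.0 3.6
  endloop
 endfacet
 facet normal 0.717 0.598 0.359
  outer loop
   vertex 2.2 1.6 3.8
   vertex 2.8 1.0 3.6
   vertex 1.4 3.4 2.4
  endloop
 endfacet
 facet normal -0.742 -0.058 -0.668
  outer loop
   vertex 0.6 2.8 2.4
   vertex 2.4 2.8 0.4
   vertex 0.2 1.0 3.0
  endloop
 endfacet
 facet normal -0.528 0.704 -0.475
  outer loop
   vertex 0.6 2.8 2.4
   vertex 1.4 3.4 2.4
   vertex 2.4 2.8 0.4
  endloop
 endfacet
 facet normal -0.439 0.370 0.819
  outer loop
   vertex 0.6 2.8 2.4
   vertex 0.2 1.0 3.0
   vertex 2.2 1.6 3.8
  endloop
 endfacet
 facet normal -0.354 0.471 0.808
  outer loop
   vertex 0.6 2.8 2.4
   vertex 2.2 1.6 3.8
   vertex 1.4 3.4 2.4
  endloop
 endfacet
 facet normal -0.670 -0.209 -0.712
  outer loop
   vertex 1.2 1.2 2.0
   vertex 0.2 1.0 3.0
   vertex 2.4 2.8 0.4
  endloop
 endfacet
 facet normal -0.581 -0.459 -0.673
  outer loop
   vertex 1.2 1.2 2.0
   vertex 1.6 0.4 2.2
   vertex 0.2 1.0 3.0
  endloop
 endfacet
 facet normal -0.465 -0.427 -0.776
  outer loop
   vertex 1.2 1.2 2.0
   vertex 2.4 2.8 0.4
   vertex 1.6 0.4 2.2
  endloop
 endfacet
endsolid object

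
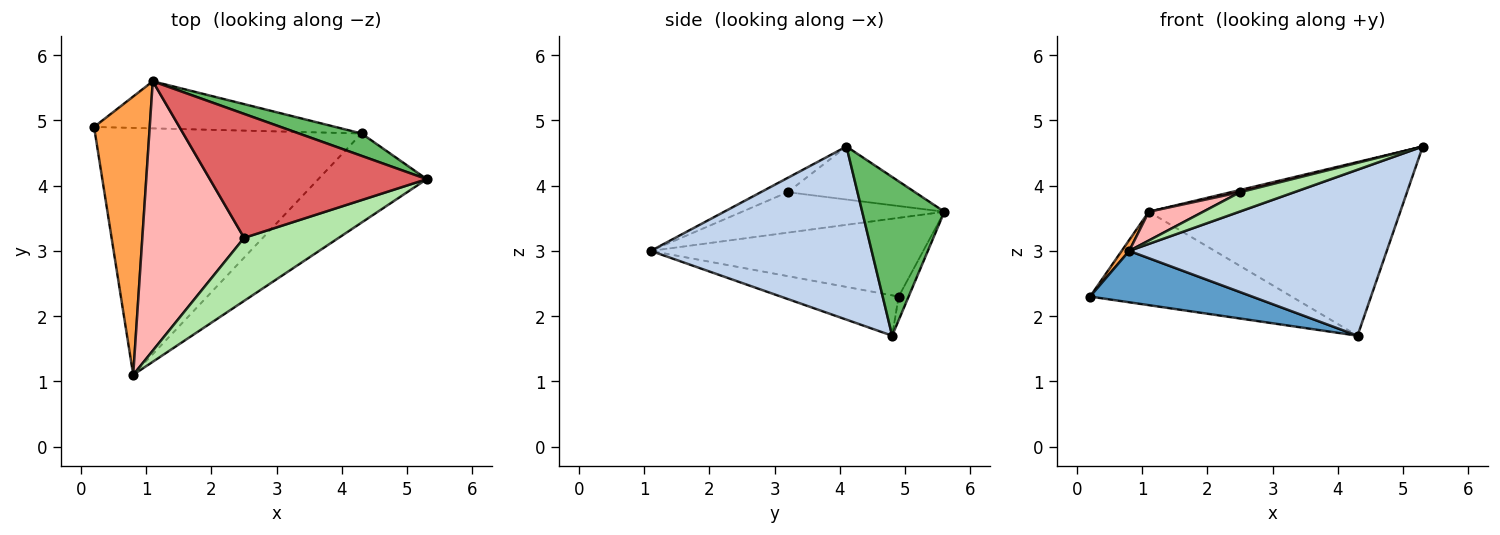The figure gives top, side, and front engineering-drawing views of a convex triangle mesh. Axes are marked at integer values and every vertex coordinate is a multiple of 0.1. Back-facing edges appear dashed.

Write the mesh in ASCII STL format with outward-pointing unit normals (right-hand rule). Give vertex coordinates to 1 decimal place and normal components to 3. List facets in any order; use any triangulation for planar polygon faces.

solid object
 facet normal -0.147 -0.202 -0.968
  outer loop
   vertex 4.3 4.8 1.7
   vertex 0.8 1.1 3.0
   vertex 0.2 4.9 2.3
  endloop
 endfacet
 facet normal 0.603 -0.703 -0.378
  outer loop
   vertex 4.3 4.8 1.7
   vertex 5.3 4.1 4.6
   vertex 0.8 1.1 3.0
  endloop
 endfacet
 facet normal -0.816 -0.023 0.577
  outer loop
   vertex 1.1 5.6 3.6
   vertex 0.2 4.9 2.3
   vertex 0.8 1.1 3.0
  endloop
 endfacet
 facet normal -0.044 0.892 -0.450
  outer loop
   vertex 1.1 5.6 3.6
   vertex 4.3 4.8 1.7
   vertex 0.2 4.9 2.3
  endloop
 endfacet
 facet normal 0.308 0.944 0.122
  outer loop
   vertex 1.1 5.6 3.6
   vertex 5.3 4.1 4.6
   vertex 4.3 4.8 1.7
  endloop
 endfacet
 facet normal -0.144 -0.289 0.946
  outer loop
   vertex 2.5 3.2 3.9
   vertex 0.8 1.1 3.0
   vertex 5.3 4.1 4.6
  endloop
 endfacet
 facet normal -0.237 -0.017 0.971
  outer loop
   vertex 2.5 3.2 3.9
   vertex 5.3 4.1 4.6
   vertex 1.1 5.6 3.6
  endloop
 endfacet
 facet normal -0.368 -0.099 0.925
  outer loop
   vertex 2.5 3.2 3.9
   vertex 1.1 5.6 3.6
   vertex 0.8 1.1 3.0
  endloop
 endfacet
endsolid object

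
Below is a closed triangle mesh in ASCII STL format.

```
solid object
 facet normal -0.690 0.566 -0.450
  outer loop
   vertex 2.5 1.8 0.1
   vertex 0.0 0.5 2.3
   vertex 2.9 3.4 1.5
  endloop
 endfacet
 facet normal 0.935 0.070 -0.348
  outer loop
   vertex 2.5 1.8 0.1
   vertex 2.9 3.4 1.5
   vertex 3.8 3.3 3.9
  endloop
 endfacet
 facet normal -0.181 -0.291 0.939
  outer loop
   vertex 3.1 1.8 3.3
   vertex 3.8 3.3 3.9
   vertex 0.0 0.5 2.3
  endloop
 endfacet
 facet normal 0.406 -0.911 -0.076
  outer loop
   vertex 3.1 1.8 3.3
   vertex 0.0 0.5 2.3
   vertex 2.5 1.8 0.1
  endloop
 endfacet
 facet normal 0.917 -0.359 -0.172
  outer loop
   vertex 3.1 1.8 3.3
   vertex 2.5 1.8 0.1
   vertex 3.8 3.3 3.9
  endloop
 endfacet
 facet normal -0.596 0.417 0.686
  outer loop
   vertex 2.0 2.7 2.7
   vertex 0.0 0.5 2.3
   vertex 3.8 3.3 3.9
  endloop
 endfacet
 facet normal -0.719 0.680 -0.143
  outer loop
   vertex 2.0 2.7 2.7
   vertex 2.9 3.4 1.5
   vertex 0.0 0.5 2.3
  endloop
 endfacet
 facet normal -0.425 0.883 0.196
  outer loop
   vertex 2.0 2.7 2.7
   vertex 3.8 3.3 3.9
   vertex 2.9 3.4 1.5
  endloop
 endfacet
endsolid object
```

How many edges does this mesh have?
12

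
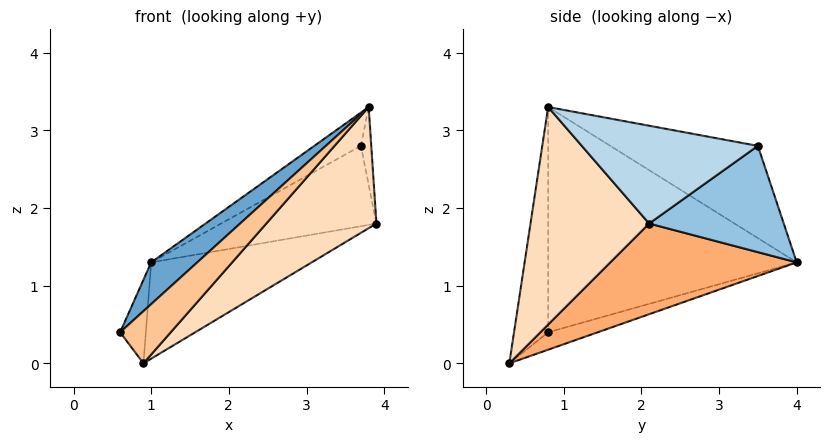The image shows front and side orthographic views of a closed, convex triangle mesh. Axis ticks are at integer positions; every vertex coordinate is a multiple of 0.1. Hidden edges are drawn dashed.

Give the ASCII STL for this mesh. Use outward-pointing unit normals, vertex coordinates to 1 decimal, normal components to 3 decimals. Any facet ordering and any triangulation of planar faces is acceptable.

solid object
 facet normal -0.666 -0.124 0.735
  outer loop
   vertex 3.8 0.8 3.3
   vertex 1.0 4.0 1.3
   vertex 0.6 0.8 0.4
  endloop
 endfacet
 facet normal 0.480 0.554 -0.680
  outer loop
   vertex 3.7 3.5 2.8
   vertex 3.9 2.1 1.8
   vertex 1.0 4.0 1.3
  endloop
 endfacet
 facet normal 0.991 0.058 0.117
  outer loop
   vertex 3.7 3.5 2.8
   vertex 3.8 0.8 3.3
   vertex 3.9 2.1 1.8
  endloop
 endfacet
 facet normal -0.460 0.145 0.876
  outer loop
   vertex 3.7 3.5 2.8
   vertex 1.0 4.0 1.3
   vertex 3.8 0.8 3.3
  endloop
 endfacet
 facet normal -0.557 0.289 -0.779
  outer loop
   vertex 0.9 0.3 0.0
   vertex 0.6 0.8 0.4
   vertex 1.0 4.0 1.3
  endloop
 endfacet
 facet normal 0.351 0.302 -0.886
  outer loop
   vertex 0.9 0.3 0.0
   vertex 1.0 4.0 1.3
   vertex 3.9 2.1 1.8
  endloop
 endfacet
 facet normal -0.476 -0.706 0.525
  outer loop
   vertex 0.9 0.3 0.0
   vertex 3.8 0.8 3.3
   vertex 0.6 0.8 0.4
  endloop
 endfacet
 facet normal 0.645 -0.599 -0.476
  outer loop
   vertex 0.9 0.3 0.0
   vertex 3.9 2.1 1.8
   vertex 3.8 0.8 3.3
  endloop
 endfacet
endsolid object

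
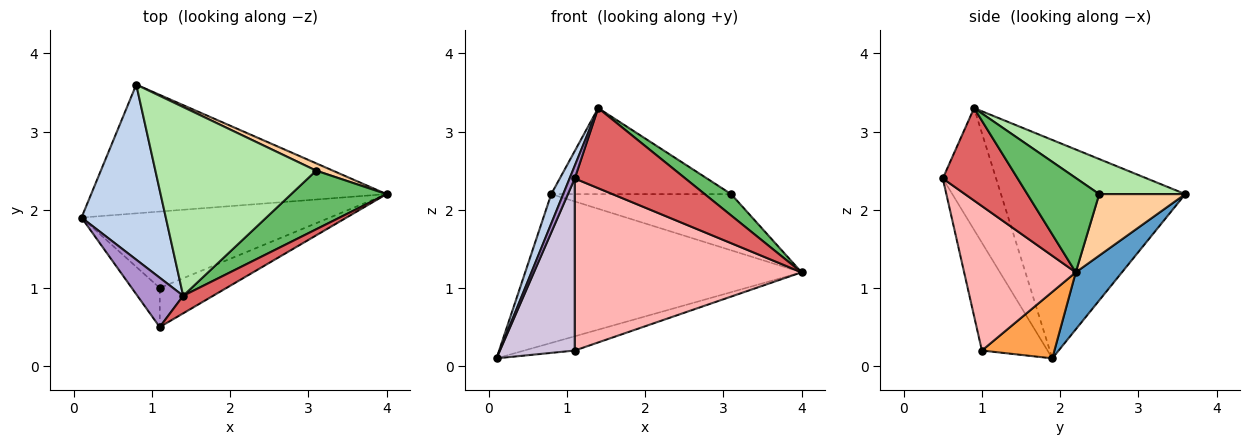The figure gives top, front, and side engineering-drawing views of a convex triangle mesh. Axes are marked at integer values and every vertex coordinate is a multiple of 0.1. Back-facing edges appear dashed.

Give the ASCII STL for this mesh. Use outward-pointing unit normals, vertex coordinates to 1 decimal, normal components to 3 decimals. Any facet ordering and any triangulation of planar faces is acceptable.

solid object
 facet normal 0.125 0.750 -0.649
  outer loop
   vertex 0.8 3.6 2.2
   vertex 4.0 2.2 1.2
   vertex 0.1 1.9 0.1
  endloop
 endfacet
 facet normal -0.931 -0.061 0.359
  outer loop
   vertex 1.4 0.9 3.3
   vertex 0.8 3.6 2.2
   vertex 0.1 1.9 0.1
  endloop
 endfacet
 facet normal 0.255 0.177 -0.951
  outer loop
   vertex 1.1 1.0 0.2
   vertex 0.1 1.9 0.1
   vertex 4.0 2.2 1.2
  endloop
 endfacet
 facet normal 0.428 0.896 0.117
  outer loop
   vertex 3.1 2.5 2.2
   vertex 4.0 2.2 1.2
   vertex 0.8 3.6 2.2
  endloop
 endfacet
 facet normal 0.681 -0.251 0.688
  outer loop
   vertex 3.1 2.5 2.2
   vertex 1.4 0.9 3.3
   vertex 4.0 2.2 1.2
  endloop
 endfacet
 facet normal 0.195 0.407 0.893
  outer loop
   vertex 3.1 2.5 2.2
   vertex 0.8 3.6 2.2
   vertex 1.4 0.9 3.3
  endloop
 endfacet
 facet normal 0.551 -0.815 0.178
  outer loop
   vertex 1.1 0.5 2.4
   vertex 4.0 2.2 1.2
   vertex 1.4 0.9 3.3
  endloop
 endfacet
 facet normal 0.433 -0.879 -0.200
  outer loop
   vertex 1.1 0.5 2.4
   vertex 1.1 1.0 0.2
   vertex 4.0 2.2 1.2
  endloop
 endfacet
 facet normal -0.932 -0.090 0.351
  outer loop
   vertex 1.1 0.5 2.4
   vertex 1.4 0.9 3.3
   vertex 0.1 1.9 0.1
  endloop
 endfacet
 facet normal -0.650 -0.741 -0.168
  outer loop
   vertex 1.1 0.5 2.4
   vertex 0.1 1.9 0.1
   vertex 1.1 1.0 0.2
  endloop
 endfacet
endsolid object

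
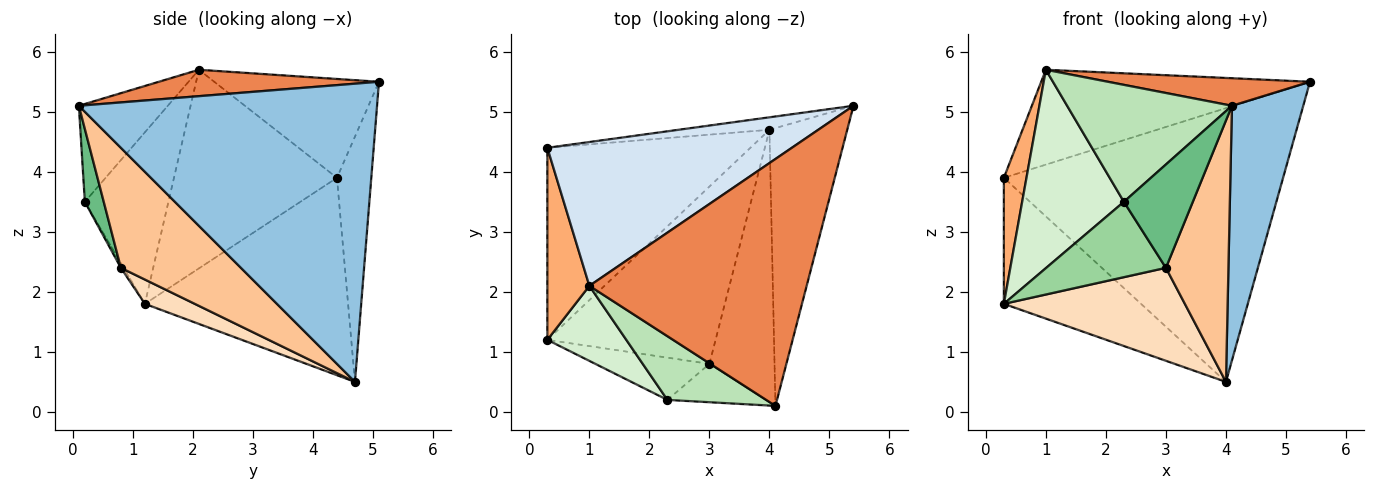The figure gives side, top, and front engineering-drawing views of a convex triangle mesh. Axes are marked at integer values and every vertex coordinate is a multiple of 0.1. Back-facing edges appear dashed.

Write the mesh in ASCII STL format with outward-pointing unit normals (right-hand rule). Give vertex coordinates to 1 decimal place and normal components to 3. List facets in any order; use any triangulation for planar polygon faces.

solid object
 facet normal -0.122 0.992 -0.045
  outer loop
   vertex 4.0 4.7 0.5
   vertex 0.3 4.4 3.9
   vertex 5.4 5.1 5.5
  endloop
 endfacet
 facet normal 0.943 -0.225 -0.246
  outer loop
   vertex 4.0 4.7 0.5
   vertex 5.4 5.1 5.5
   vertex 4.1 0.1 5.1
  endloop
 endfacet
 facet normal -0.631 0.426 -0.649
  outer loop
   vertex 0.3 1.2 1.8
   vertex 0.3 4.4 3.9
   vertex 4.0 4.7 0.5
  endloop
 endfacet
 facet normal -0.320 0.522 0.791
  outer loop
   vertex 1.0 2.1 5.7
   vertex 5.4 5.1 5.5
   vertex 0.3 4.4 3.9
  endloop
 endfacet
 facet normal 0.120 -0.110 0.987
  outer loop
   vertex 1.0 2.1 5.7
   vertex 4.1 0.1 5.1
   vertex 5.4 5.1 5.5
  endloop
 endfacet
 facet normal -0.969 -0.135 0.205
  outer loop
   vertex 1.0 2.1 5.7
   vertex 0.3 4.4 3.9
   vertex 0.3 1.2 1.8
  endloop
 endfacet
 facet normal 0.799 -0.416 -0.434
  outer loop
   vertex 3.0 0.8 2.4
   vertex 4.0 4.7 0.5
   vertex 4.1 0.1 5.1
  endloop
 endfacet
 facet normal 0.127 -0.461 -0.879
  outer loop
   vertex 3.0 0.8 2.4
   vertex 0.3 1.2 1.8
   vertex 4.0 4.7 0.5
  endloop
 endfacet
 facet normal 0.249 -0.908 -0.337
  outer loop
   vertex 2.3 0.2 3.5
   vertex 3.0 0.8 2.4
   vertex 4.1 0.1 5.1
  endloop
 endfacet
 facet normal -0.021 -0.872 -0.489
  outer loop
   vertex 2.3 0.2 3.5
   vertex 0.3 1.2 1.8
   vertex 3.0 0.8 2.4
  endloop
 endfacet
 facet normal -0.428 -0.794 0.432
  outer loop
   vertex 2.3 0.2 3.5
   vertex 4.1 0.1 5.1
   vertex 1.0 2.1 5.7
  endloop
 endfacet
 facet normal -0.609 -0.742 0.281
  outer loop
   vertex 2.3 0.2 3.5
   vertex 1.0 2.1 5.7
   vertex 0.3 1.2 1.8
  endloop
 endfacet
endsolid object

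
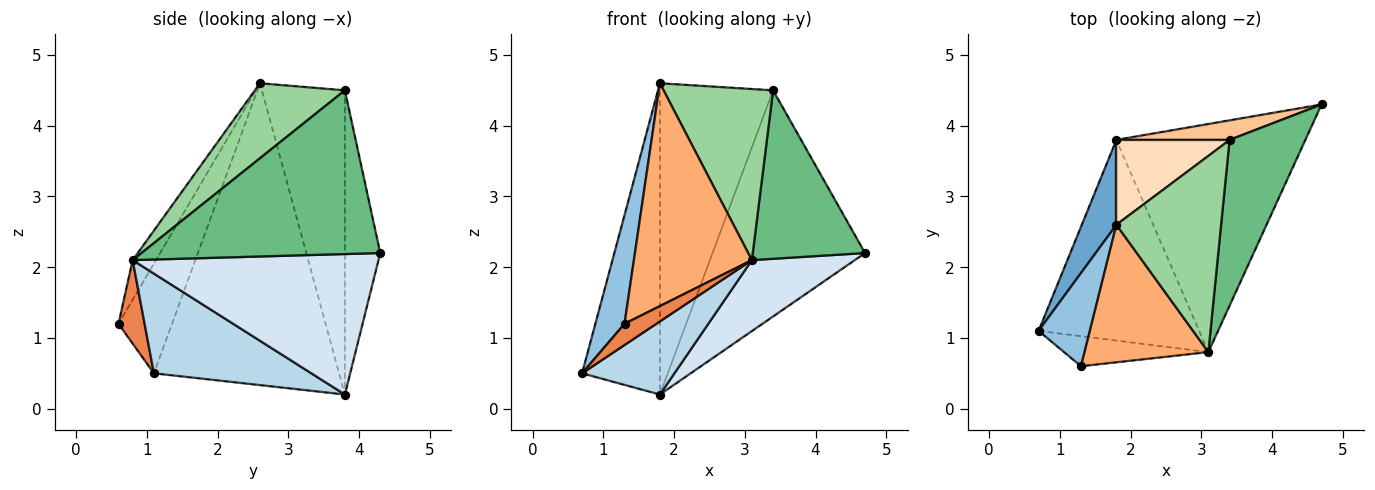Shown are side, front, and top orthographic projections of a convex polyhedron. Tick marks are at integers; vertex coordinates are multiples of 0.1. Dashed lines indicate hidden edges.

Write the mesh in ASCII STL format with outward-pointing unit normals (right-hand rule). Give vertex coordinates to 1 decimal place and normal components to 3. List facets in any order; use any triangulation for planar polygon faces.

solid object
 facet normal -0.917 0.385 0.105
  outer loop
   vertex 1.8 2.6 4.6
   vertex 1.8 3.8 0.2
   vertex 0.7 1.1 0.5
  endloop
 endfacet
 facet normal -0.812 -0.443 0.380
  outer loop
   vertex 1.3 0.6 1.2
   vertex 1.8 2.6 4.6
   vertex 0.7 1.1 0.5
  endloop
 endfacet
 facet normal 0.504 -0.296 -0.812
  outer loop
   vertex 3.1 0.8 2.1
   vertex 0.7 1.1 0.5
   vertex 1.8 3.8 0.2
  endloop
 endfacet
 facet normal 0.579 -0.242 -0.779
  outer loop
   vertex 3.1 0.8 2.1
   vertex 1.8 3.8 0.2
   vertex 4.7 4.3 2.2
  endloop
 endfacet
 facet normal 0.427 -0.521 -0.739
  outer loop
   vertex 3.1 0.8 2.1
   vertex 1.3 0.6 1.2
   vertex 0.7 1.1 0.5
  endloop
 endfacet
 facet normal -0.166 -0.839 0.518
  outer loop
   vertex 3.1 0.8 2.1
   vertex 1.8 2.6 4.6
   vertex 1.3 0.6 1.2
  endloop
 endfacet
 facet normal -0.225 0.971 0.084
  outer loop
   vertex 3.4 3.8 4.5
   vertex 4.7 4.3 2.2
   vertex 1.8 3.8 0.2
  endloop
 endfacet
 facet normal -0.577 0.788 0.215
  outer loop
   vertex 3.4 3.8 4.5
   vertex 1.8 3.8 0.2
   vertex 1.8 2.6 4.6
  endloop
 endfacet
 facet normal 0.835 -0.393 0.386
  outer loop
   vertex 3.4 3.8 4.5
   vertex 3.1 0.8 2.1
   vertex 4.7 4.3 2.2
  endloop
 endfacet
 facet normal 0.475 -0.578 0.663
  outer loop
   vertex 3.4 3.8 4.5
   vertex 1.8 2.6 4.6
   vertex 3.1 0.8 2.1
  endloop
 endfacet
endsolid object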